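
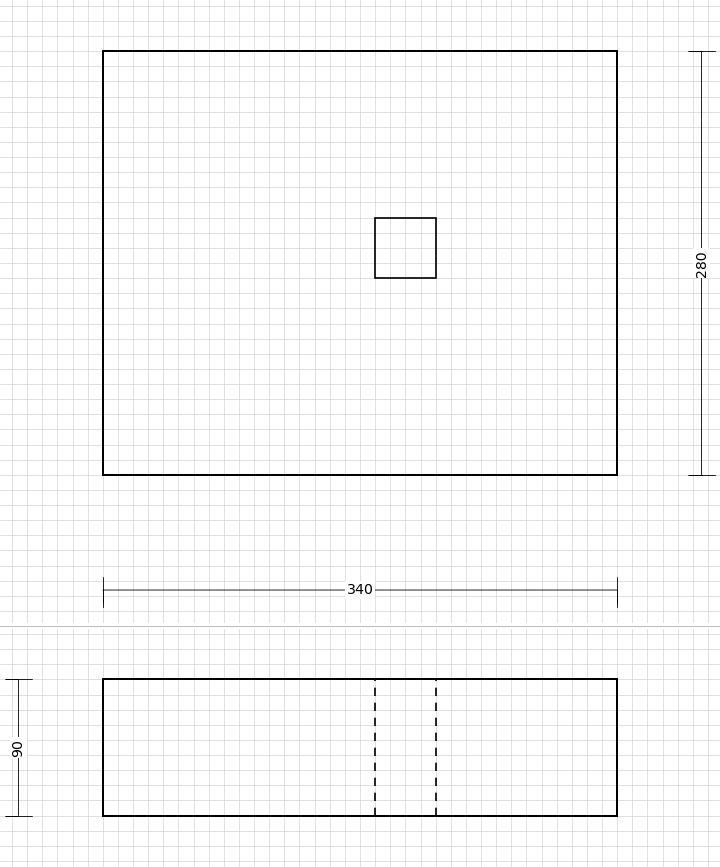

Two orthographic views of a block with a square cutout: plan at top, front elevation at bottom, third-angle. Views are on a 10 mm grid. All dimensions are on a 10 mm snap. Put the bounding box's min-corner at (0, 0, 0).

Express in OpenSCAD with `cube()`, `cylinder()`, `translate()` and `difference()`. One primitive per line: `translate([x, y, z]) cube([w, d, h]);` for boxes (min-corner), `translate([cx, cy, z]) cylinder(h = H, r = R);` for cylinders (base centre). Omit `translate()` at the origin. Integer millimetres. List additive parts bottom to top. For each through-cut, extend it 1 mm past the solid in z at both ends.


difference() {
  cube([340, 280, 90]);
  translate([180, 130, -1]) cube([40, 40, 92]);
}


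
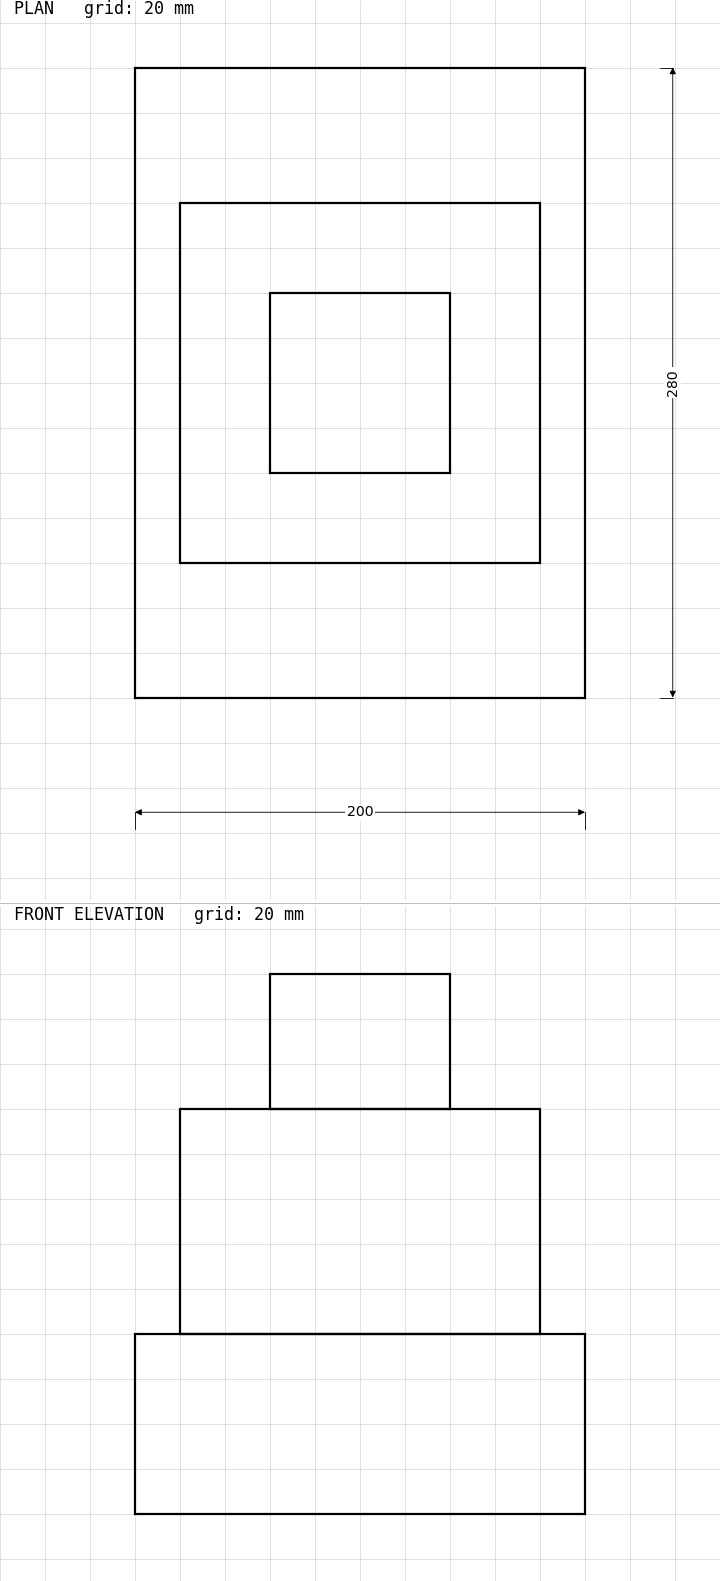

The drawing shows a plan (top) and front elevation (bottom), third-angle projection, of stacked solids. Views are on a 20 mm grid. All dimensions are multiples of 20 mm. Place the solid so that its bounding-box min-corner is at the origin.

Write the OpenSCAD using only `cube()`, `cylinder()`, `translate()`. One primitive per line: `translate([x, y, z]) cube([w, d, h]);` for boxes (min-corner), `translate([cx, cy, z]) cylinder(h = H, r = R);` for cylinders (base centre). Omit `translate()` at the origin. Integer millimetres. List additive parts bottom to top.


cube([200, 280, 80]);
translate([20, 60, 80]) cube([160, 160, 100]);
translate([60, 100, 180]) cube([80, 80, 60]);


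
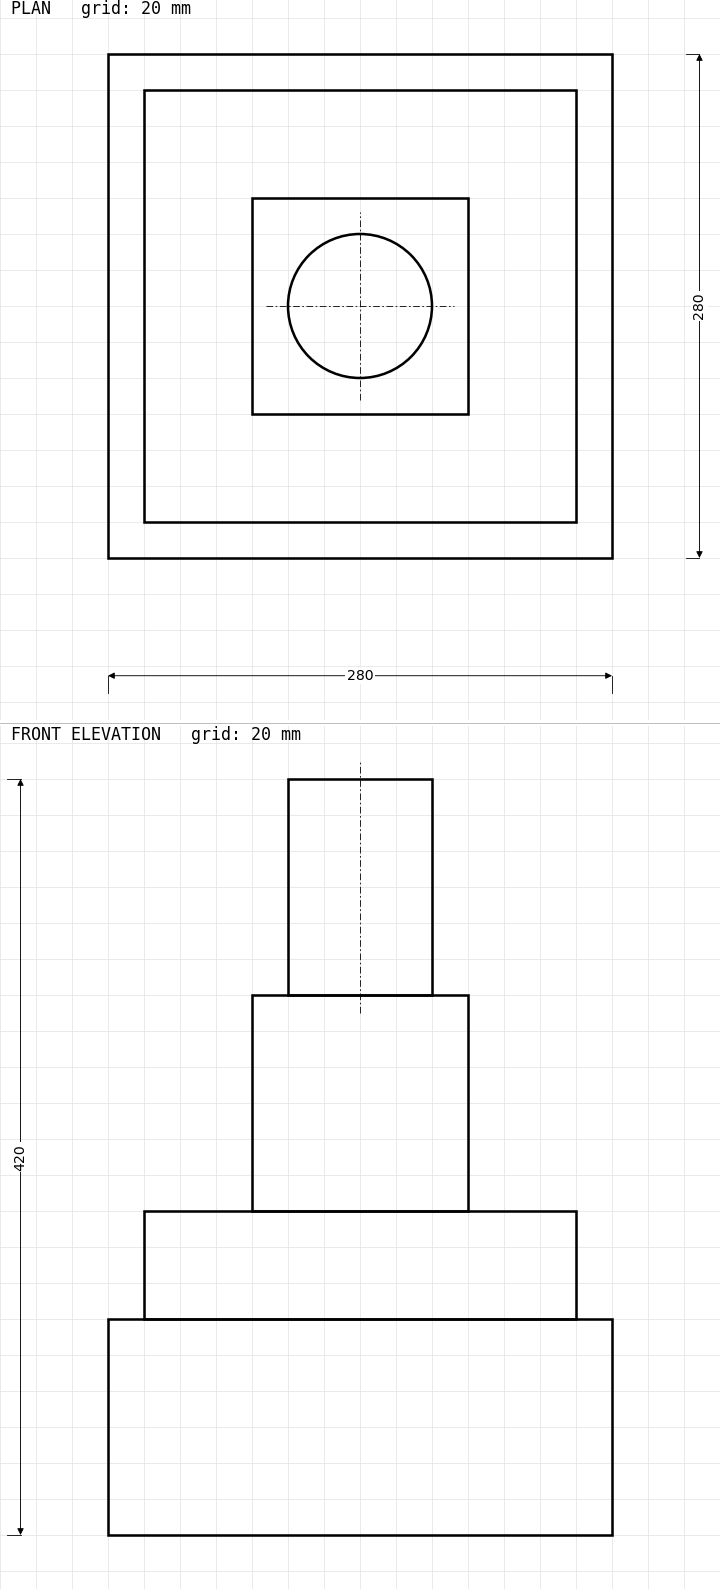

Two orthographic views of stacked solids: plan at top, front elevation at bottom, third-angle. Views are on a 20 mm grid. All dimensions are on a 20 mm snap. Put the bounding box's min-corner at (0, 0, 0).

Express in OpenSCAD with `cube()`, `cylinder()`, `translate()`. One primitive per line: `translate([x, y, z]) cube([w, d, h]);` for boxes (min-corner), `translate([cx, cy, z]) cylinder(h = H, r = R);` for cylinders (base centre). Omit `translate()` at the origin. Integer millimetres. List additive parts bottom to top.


cube([280, 280, 120]);
translate([20, 20, 120]) cube([240, 240, 60]);
translate([80, 80, 180]) cube([120, 120, 120]);
translate([140, 140, 300]) cylinder(h = 120, r = 40);


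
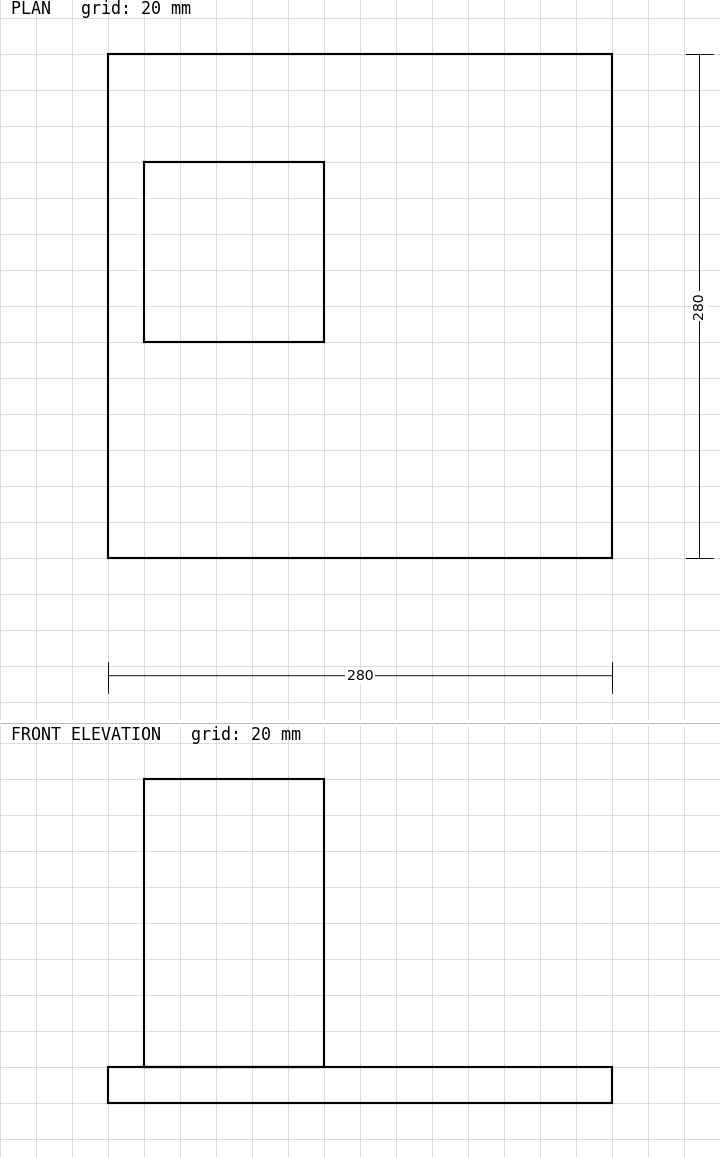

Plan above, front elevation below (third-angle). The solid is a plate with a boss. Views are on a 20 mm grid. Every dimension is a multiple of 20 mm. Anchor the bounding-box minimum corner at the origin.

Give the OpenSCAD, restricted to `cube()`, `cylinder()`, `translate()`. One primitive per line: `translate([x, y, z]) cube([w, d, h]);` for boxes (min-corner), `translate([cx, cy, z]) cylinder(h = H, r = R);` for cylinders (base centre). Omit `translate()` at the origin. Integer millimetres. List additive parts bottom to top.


cube([280, 280, 20]);
translate([20, 120, 20]) cube([100, 100, 160]);


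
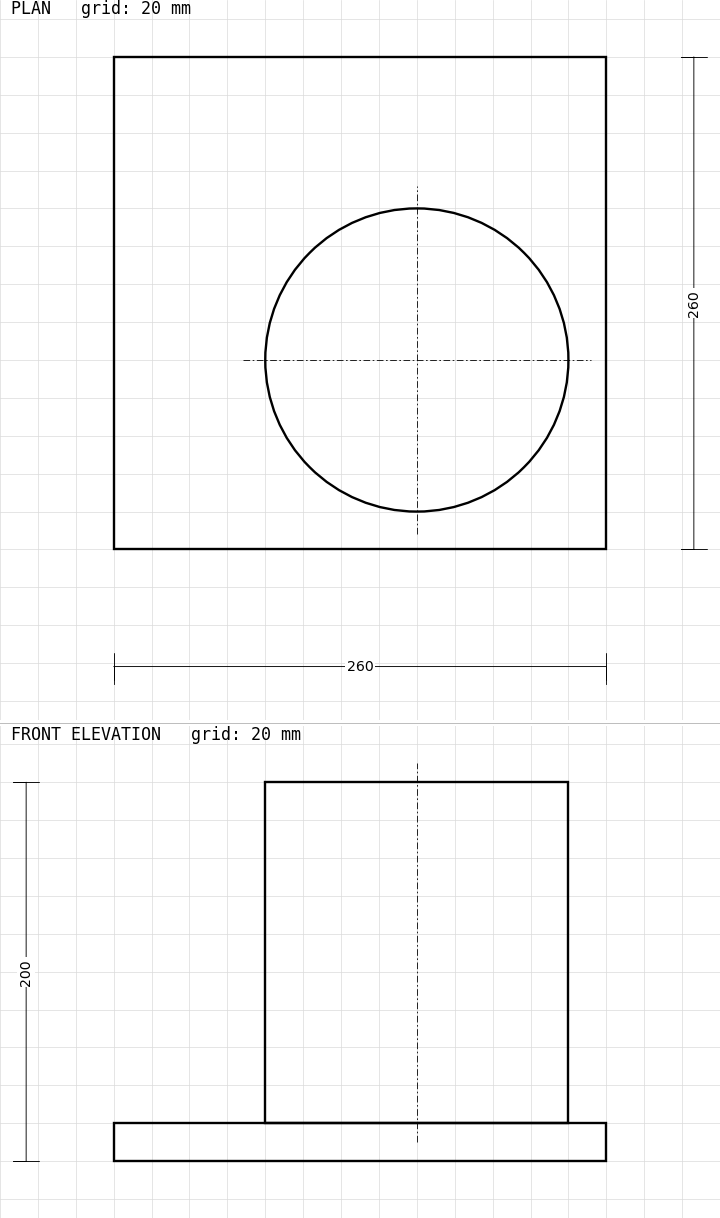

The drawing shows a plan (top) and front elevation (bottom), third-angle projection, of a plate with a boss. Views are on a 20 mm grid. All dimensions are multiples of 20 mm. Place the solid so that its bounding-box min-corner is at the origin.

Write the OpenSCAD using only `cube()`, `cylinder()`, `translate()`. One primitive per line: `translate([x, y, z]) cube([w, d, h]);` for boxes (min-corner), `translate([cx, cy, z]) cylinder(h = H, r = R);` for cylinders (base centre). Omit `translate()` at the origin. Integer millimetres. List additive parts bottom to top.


cube([260, 260, 20]);
translate([160, 100, 20]) cylinder(h = 180, r = 80);


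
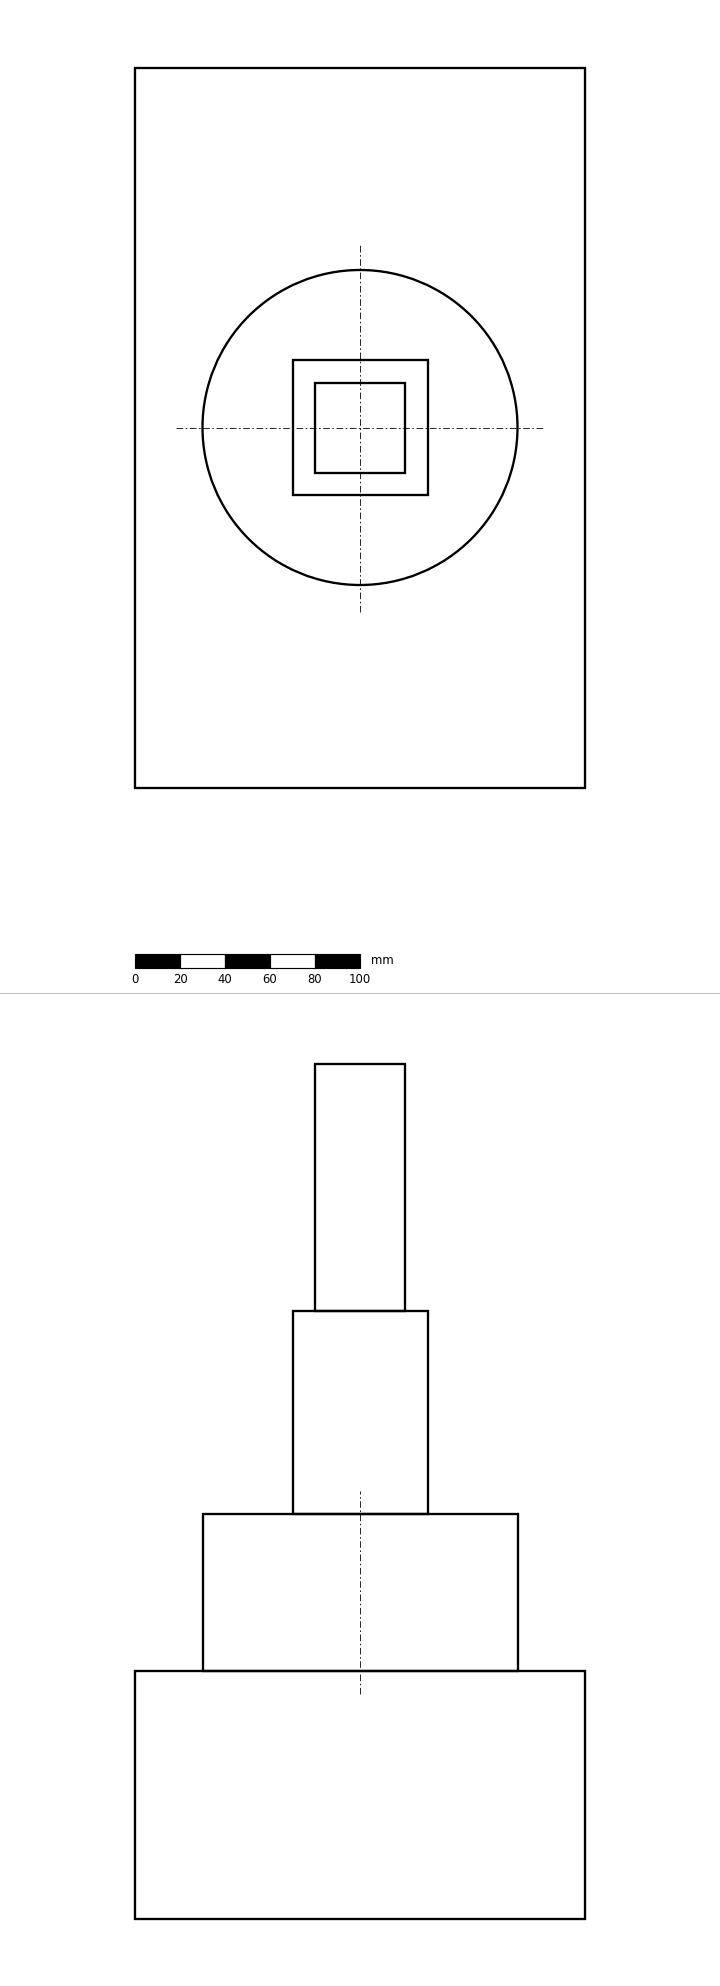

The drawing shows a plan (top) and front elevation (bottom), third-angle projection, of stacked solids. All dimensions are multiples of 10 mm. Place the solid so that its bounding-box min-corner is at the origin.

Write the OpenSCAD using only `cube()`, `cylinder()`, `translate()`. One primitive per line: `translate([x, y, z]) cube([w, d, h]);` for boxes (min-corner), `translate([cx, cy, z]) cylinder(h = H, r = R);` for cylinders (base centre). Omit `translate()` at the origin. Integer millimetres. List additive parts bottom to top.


cube([200, 320, 110]);
translate([100, 160, 110]) cylinder(h = 70, r = 70);
translate([70, 130, 180]) cube([60, 60, 90]);
translate([80, 140, 270]) cube([40, 40, 110]);


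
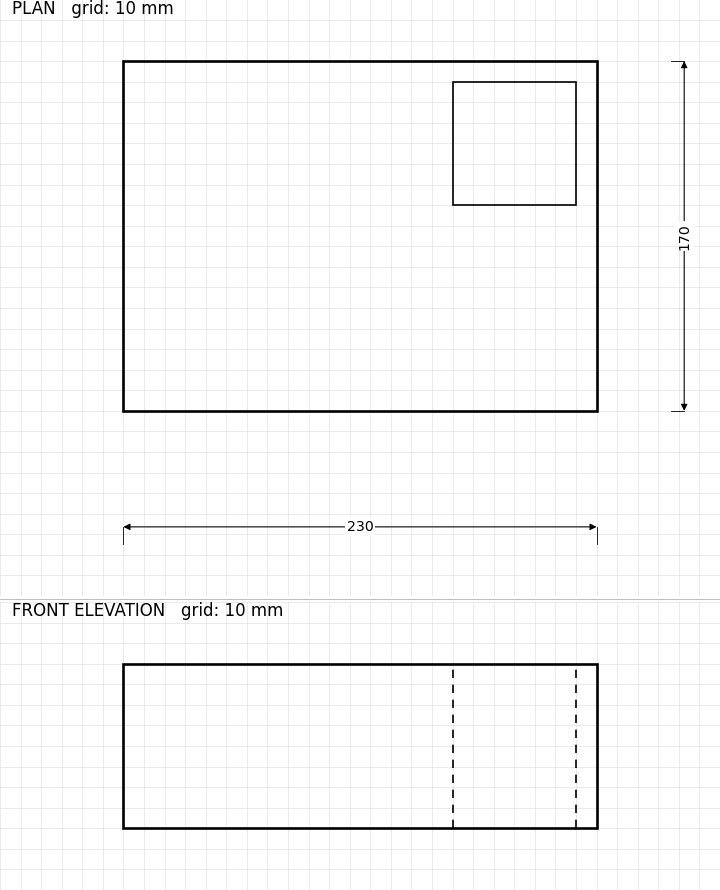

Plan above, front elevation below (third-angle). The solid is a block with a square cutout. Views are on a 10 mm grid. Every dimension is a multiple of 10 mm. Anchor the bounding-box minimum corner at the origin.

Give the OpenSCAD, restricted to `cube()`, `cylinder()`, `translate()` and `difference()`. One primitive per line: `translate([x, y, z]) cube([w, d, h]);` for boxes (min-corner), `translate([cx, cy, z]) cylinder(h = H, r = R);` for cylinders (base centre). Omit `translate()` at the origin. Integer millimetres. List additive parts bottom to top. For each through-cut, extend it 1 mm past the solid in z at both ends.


difference() {
  cube([230, 170, 80]);
  translate([160, 100, -1]) cube([60, 60, 82]);
}


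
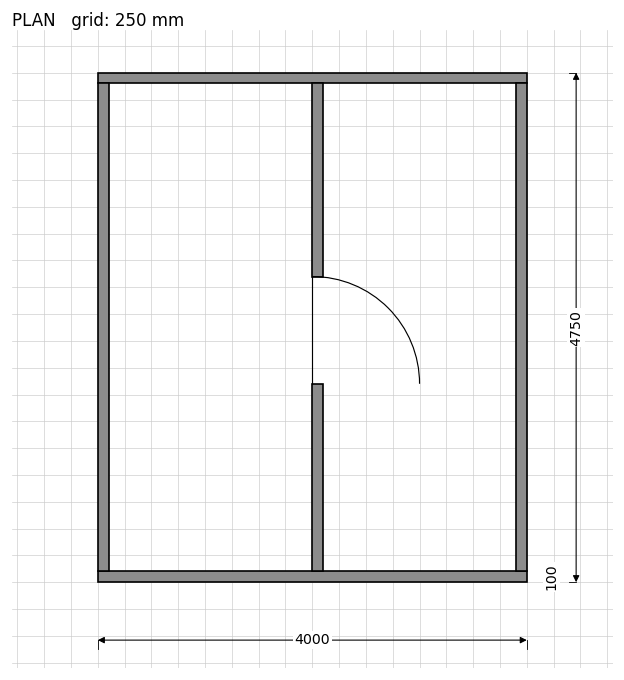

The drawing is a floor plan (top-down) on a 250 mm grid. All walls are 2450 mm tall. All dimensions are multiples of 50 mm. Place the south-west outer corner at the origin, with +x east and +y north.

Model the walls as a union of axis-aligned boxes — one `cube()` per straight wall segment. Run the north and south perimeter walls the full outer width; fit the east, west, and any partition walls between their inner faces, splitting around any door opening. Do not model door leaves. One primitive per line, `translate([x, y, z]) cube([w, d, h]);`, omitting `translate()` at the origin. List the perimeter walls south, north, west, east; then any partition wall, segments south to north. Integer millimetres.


cube([4000, 100, 2450]);
translate([0, 4650, 0]) cube([4000, 100, 2450]);
translate([0, 100, 0]) cube([100, 4550, 2450]);
translate([3900, 100, 0]) cube([100, 4550, 2450]);
translate([2000, 100, 0]) cube([100, 1750, 2450]);
translate([2000, 2850, 0]) cube([100, 1800, 2450]);


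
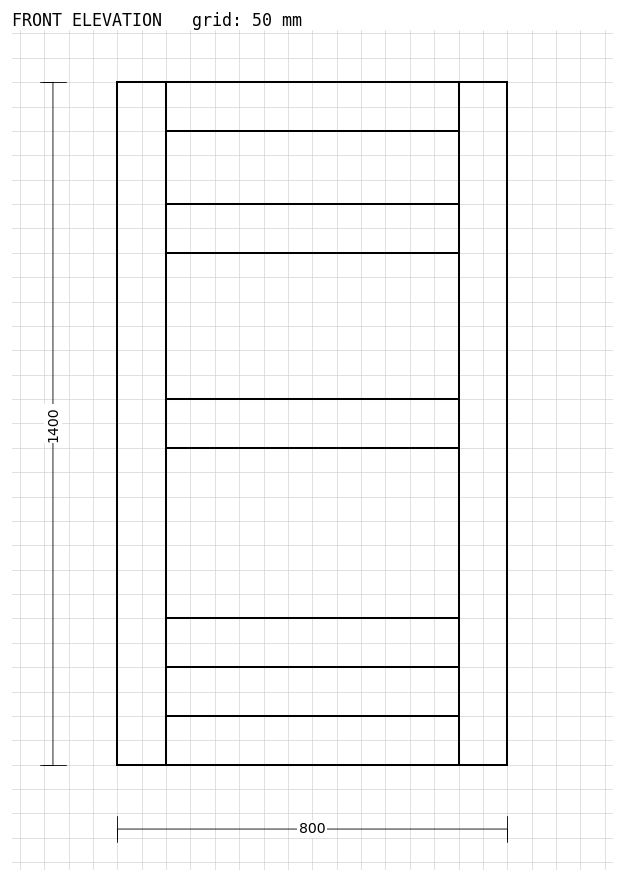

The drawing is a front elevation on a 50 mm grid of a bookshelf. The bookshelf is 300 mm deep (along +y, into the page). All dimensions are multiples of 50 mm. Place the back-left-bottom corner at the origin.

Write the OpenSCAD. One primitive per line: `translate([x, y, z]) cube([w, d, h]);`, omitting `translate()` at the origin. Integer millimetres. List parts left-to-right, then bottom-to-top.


cube([100, 300, 1400]);
translate([100, 0, 0]) cube([600, 300, 100]);
translate([100, 0, 200]) cube([600, 300, 100]);
translate([100, 0, 650]) cube([600, 300, 100]);
translate([100, 0, 1050]) cube([600, 300, 100]);
translate([100, 0, 1300]) cube([600, 300, 100]);
translate([700, 0, 0]) cube([100, 300, 1400]);


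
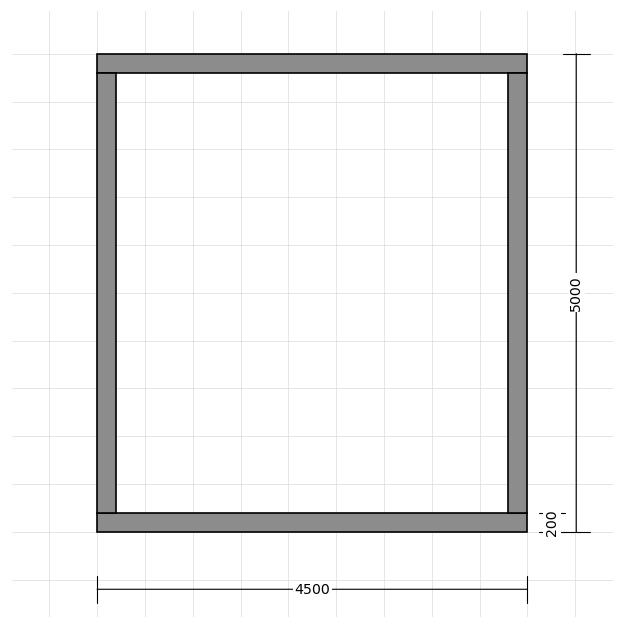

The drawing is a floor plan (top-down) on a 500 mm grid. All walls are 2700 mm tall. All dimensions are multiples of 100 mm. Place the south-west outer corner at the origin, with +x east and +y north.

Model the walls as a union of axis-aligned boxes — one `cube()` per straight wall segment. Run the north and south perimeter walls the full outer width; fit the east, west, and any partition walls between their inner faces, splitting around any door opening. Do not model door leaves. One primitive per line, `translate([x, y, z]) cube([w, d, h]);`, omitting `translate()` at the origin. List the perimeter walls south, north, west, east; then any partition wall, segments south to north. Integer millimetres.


cube([4500, 200, 2700]);
translate([0, 4800, 0]) cube([4500, 200, 2700]);
translate([0, 200, 0]) cube([200, 4600, 2700]);
translate([4300, 200, 0]) cube([200, 4600, 2700]);


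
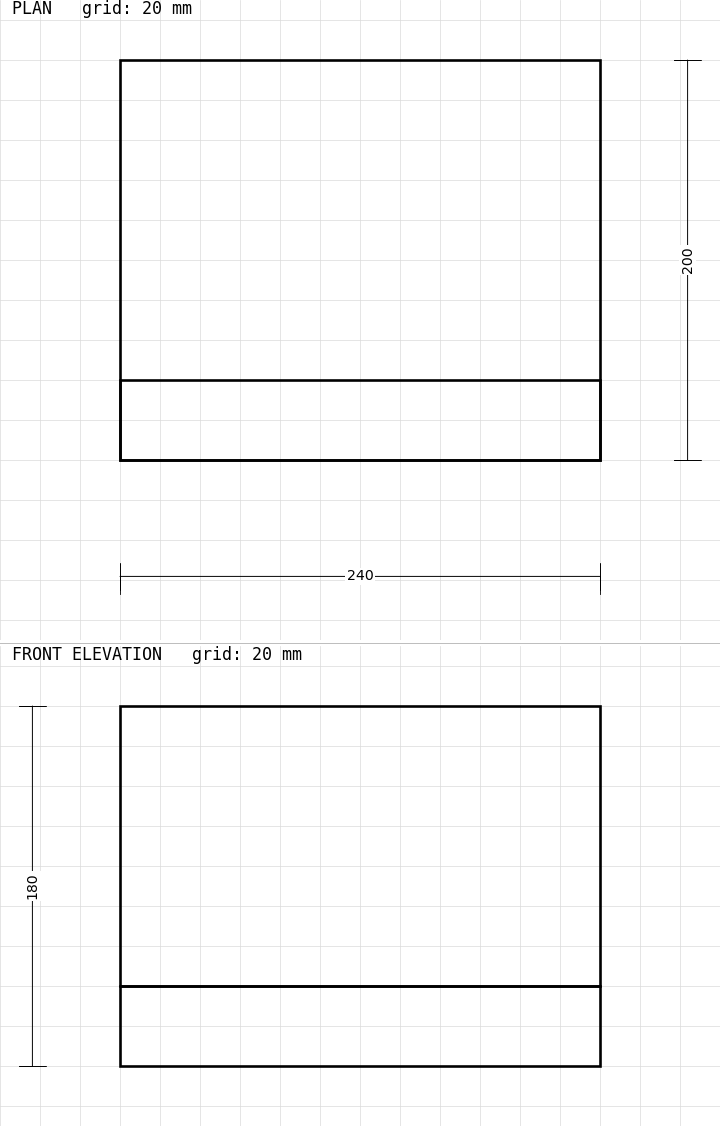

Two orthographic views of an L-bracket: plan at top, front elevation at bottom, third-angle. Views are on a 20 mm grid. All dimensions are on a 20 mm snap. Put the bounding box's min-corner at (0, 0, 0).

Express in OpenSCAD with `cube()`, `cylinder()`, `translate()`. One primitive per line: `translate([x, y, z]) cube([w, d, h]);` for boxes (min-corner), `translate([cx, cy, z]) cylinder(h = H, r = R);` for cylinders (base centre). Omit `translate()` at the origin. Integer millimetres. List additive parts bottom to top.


cube([240, 200, 40]);
translate([0, 0, 40]) cube([240, 40, 140]);


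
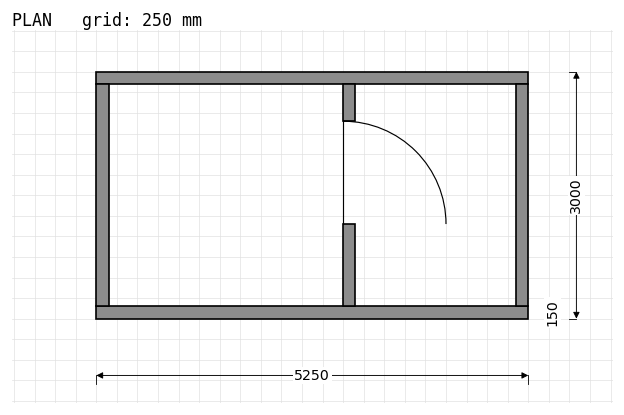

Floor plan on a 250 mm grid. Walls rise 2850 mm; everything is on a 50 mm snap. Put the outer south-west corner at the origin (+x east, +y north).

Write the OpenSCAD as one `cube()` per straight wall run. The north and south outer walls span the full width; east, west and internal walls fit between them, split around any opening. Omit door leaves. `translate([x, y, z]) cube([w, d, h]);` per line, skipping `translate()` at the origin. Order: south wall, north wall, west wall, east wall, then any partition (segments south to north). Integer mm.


cube([5250, 150, 2850]);
translate([0, 2850, 0]) cube([5250, 150, 2850]);
translate([0, 150, 0]) cube([150, 2700, 2850]);
translate([5100, 150, 0]) cube([150, 2700, 2850]);
translate([3000, 150, 0]) cube([150, 1000, 2850]);
translate([3000, 2400, 0]) cube([150, 450, 2850]);


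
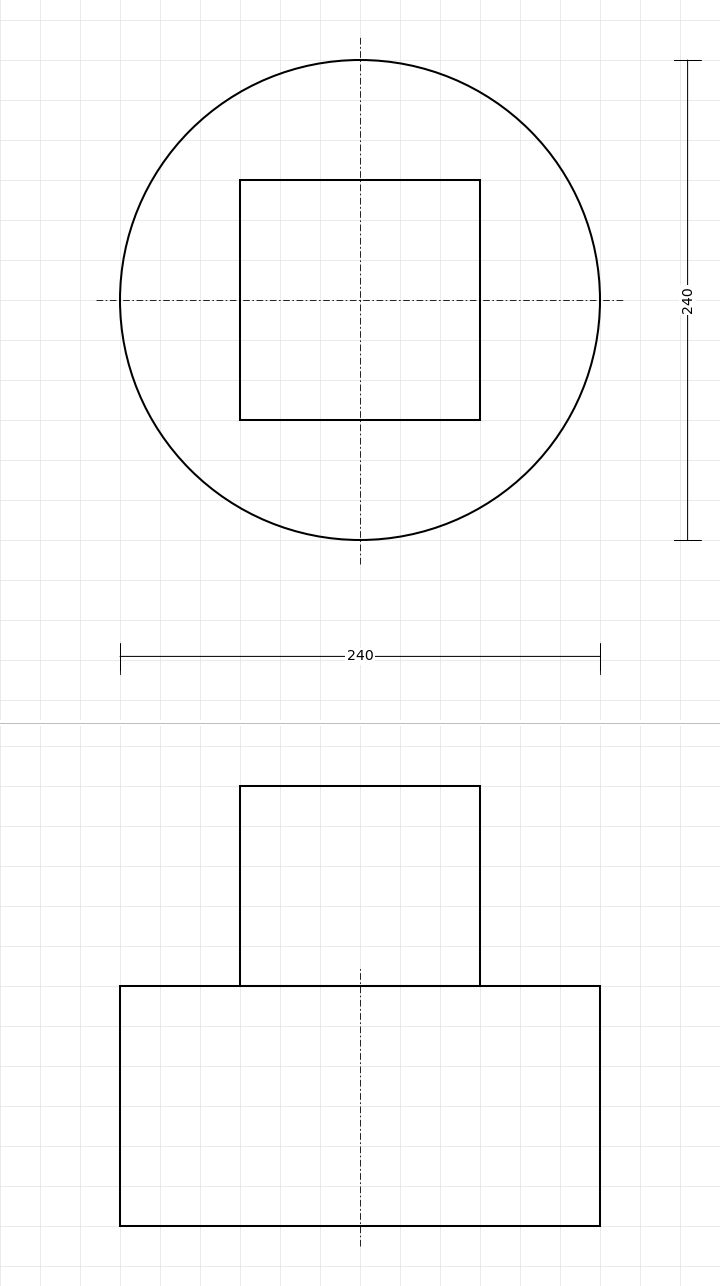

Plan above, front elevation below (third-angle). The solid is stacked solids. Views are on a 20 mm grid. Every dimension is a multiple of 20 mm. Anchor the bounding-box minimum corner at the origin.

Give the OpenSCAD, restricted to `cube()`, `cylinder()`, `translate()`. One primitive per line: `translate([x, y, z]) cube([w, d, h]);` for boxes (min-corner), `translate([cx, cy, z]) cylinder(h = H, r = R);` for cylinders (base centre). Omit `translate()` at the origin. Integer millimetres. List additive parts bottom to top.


translate([120, 120, 0]) cylinder(h = 120, r = 120);
translate([60, 60, 120]) cube([120, 120, 100]);


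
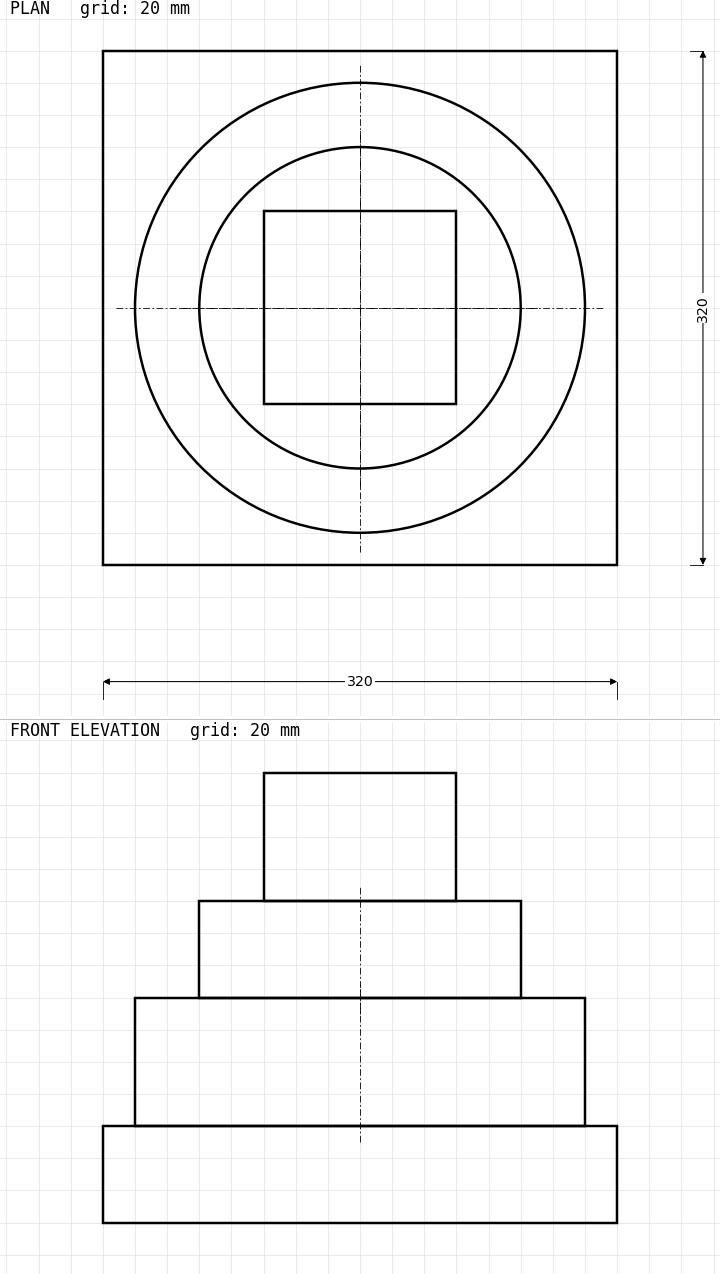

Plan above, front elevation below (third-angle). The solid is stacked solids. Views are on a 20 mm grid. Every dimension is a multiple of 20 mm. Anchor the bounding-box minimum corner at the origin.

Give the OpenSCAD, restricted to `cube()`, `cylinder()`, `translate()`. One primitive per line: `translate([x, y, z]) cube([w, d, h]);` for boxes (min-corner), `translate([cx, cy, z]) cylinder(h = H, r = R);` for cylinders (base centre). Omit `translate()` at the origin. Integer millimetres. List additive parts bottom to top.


cube([320, 320, 60]);
translate([160, 160, 60]) cylinder(h = 80, r = 140);
translate([160, 160, 140]) cylinder(h = 60, r = 100);
translate([100, 100, 200]) cube([120, 120, 80]);


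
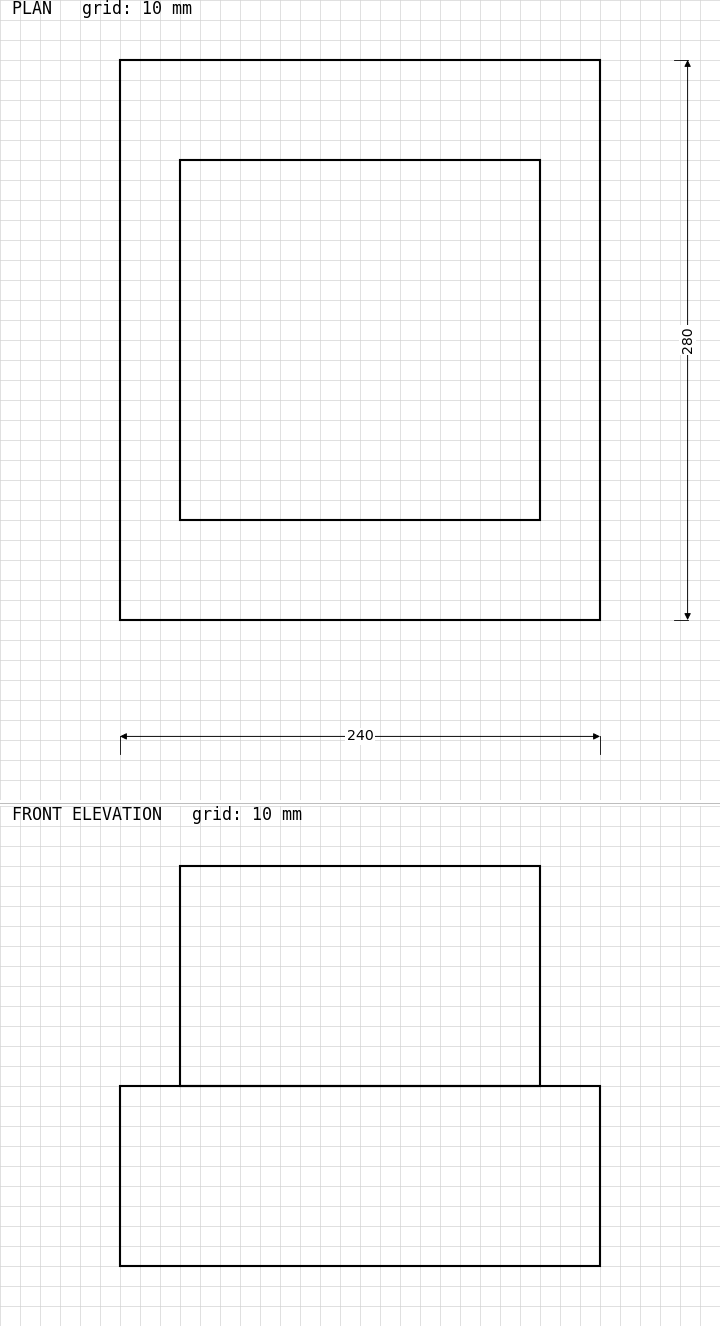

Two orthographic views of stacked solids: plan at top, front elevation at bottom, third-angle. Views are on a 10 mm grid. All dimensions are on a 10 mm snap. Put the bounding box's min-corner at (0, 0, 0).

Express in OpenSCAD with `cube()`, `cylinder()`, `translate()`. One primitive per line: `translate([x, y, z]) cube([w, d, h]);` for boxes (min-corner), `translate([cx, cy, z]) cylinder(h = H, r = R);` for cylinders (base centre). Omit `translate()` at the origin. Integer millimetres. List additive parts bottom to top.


cube([240, 280, 90]);
translate([30, 50, 90]) cube([180, 180, 110]);


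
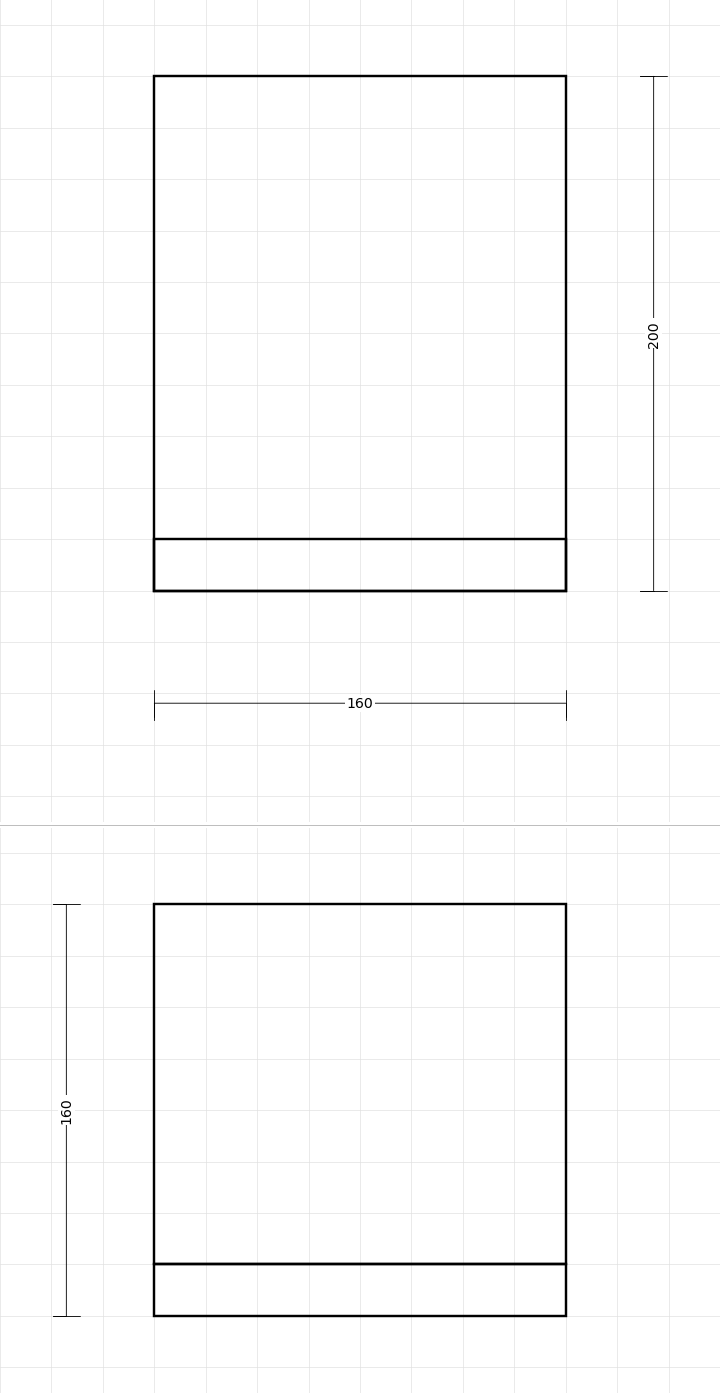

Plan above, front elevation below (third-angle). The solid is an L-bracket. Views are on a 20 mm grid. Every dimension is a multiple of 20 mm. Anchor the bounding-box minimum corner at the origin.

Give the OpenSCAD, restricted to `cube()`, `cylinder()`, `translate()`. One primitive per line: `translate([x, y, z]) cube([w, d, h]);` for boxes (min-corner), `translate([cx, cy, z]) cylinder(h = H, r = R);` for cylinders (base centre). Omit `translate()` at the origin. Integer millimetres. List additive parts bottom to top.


cube([160, 200, 20]);
translate([0, 0, 20]) cube([160, 20, 140]);


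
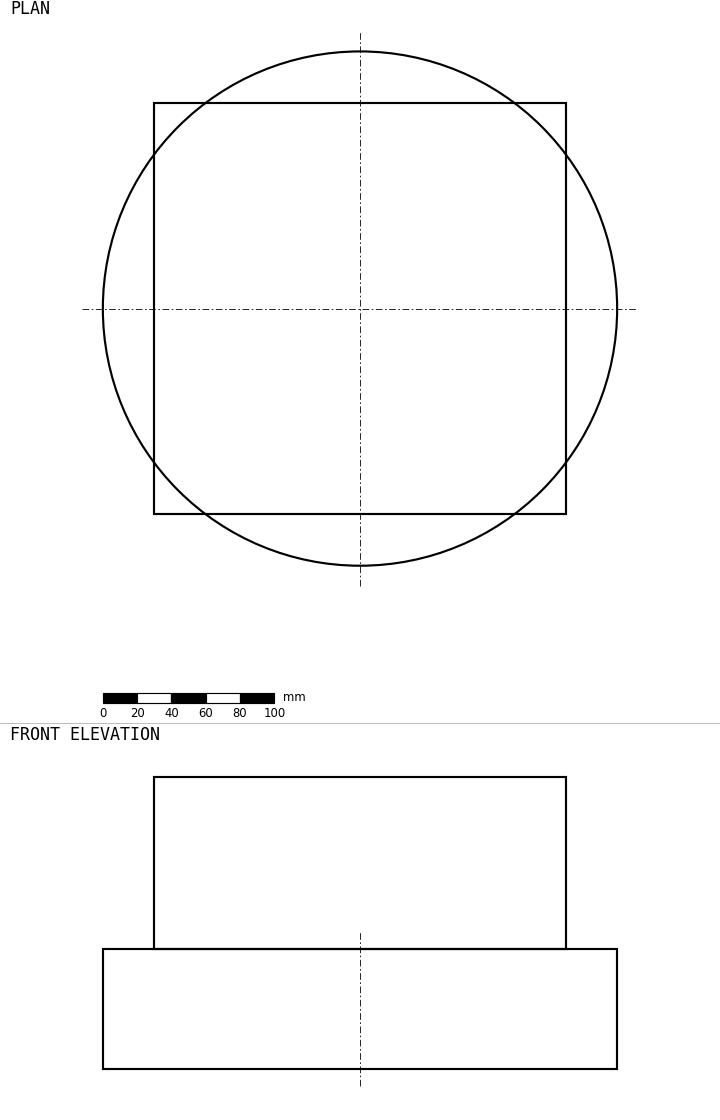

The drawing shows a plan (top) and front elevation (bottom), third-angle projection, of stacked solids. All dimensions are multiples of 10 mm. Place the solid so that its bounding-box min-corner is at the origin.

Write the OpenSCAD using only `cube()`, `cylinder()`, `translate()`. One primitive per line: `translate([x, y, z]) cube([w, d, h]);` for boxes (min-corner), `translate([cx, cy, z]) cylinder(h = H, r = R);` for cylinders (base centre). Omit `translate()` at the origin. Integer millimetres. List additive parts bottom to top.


translate([150, 150, 0]) cylinder(h = 70, r = 150);
translate([30, 30, 70]) cube([240, 240, 100]);


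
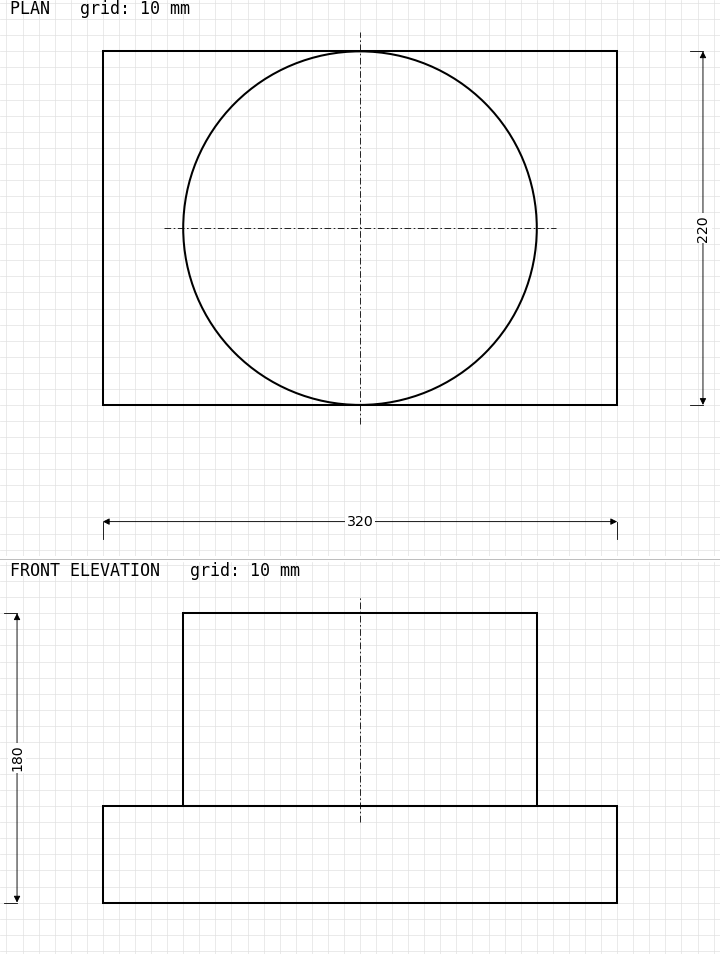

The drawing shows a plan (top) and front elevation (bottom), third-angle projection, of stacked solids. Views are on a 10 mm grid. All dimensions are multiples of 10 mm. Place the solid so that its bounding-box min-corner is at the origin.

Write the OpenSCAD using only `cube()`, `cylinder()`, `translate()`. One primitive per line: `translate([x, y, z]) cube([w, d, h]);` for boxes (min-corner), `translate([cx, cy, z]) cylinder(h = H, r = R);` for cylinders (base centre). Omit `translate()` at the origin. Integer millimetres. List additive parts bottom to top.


cube([320, 220, 60]);
translate([160, 110, 60]) cylinder(h = 120, r = 110);


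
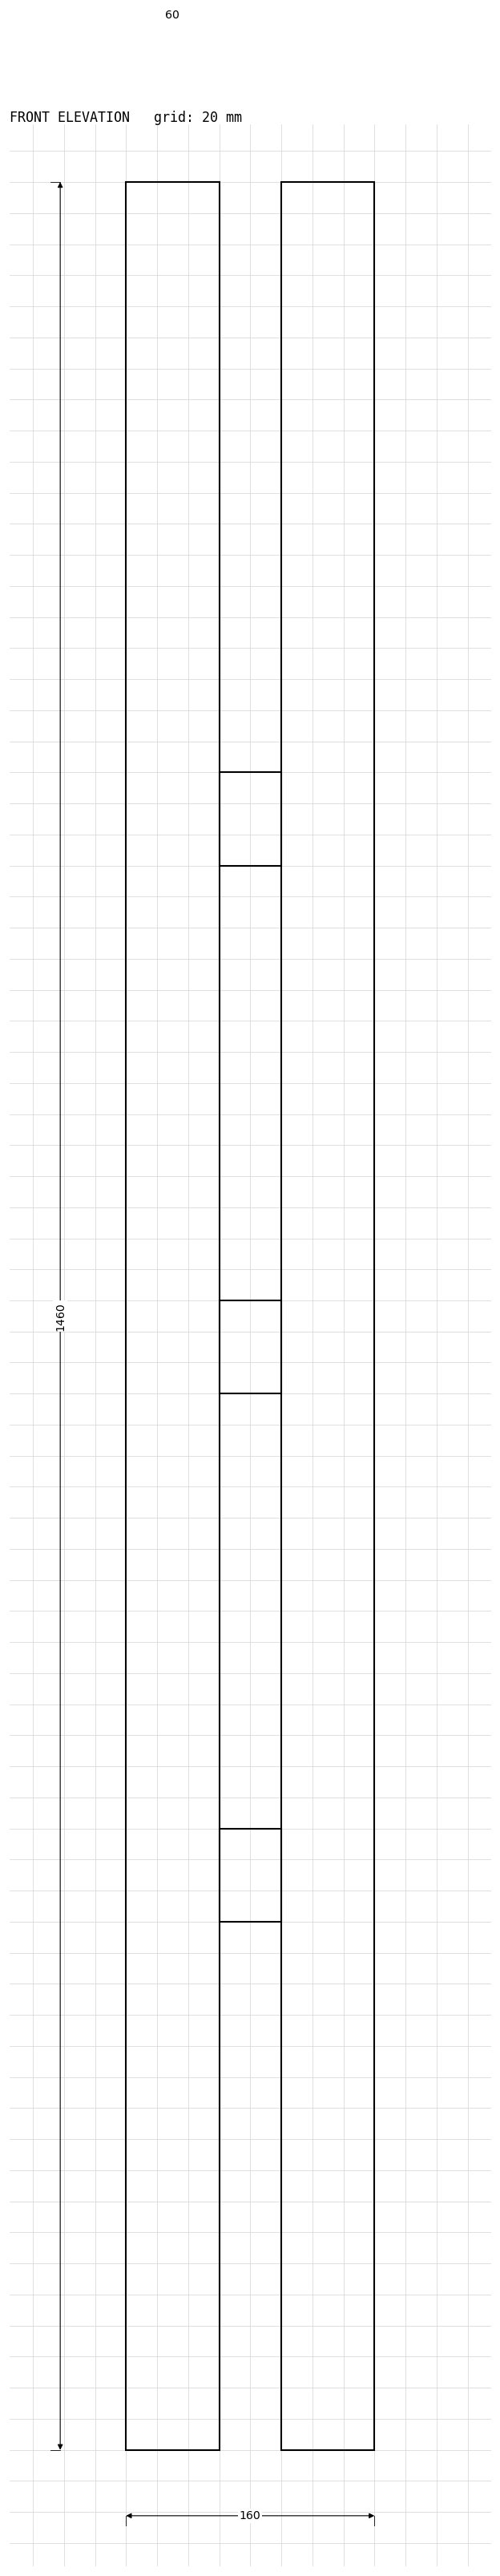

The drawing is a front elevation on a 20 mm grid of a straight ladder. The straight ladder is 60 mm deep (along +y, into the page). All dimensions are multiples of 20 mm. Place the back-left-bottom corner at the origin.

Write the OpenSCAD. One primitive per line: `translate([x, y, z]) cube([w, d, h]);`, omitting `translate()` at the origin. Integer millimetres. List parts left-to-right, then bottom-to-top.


cube([60, 60, 1460]);
translate([60, 0, 340]) cube([40, 60, 60]);
translate([60, 0, 680]) cube([40, 60, 60]);
translate([60, 0, 1020]) cube([40, 60, 60]);
translate([100, 0, 0]) cube([60, 60, 1460]);


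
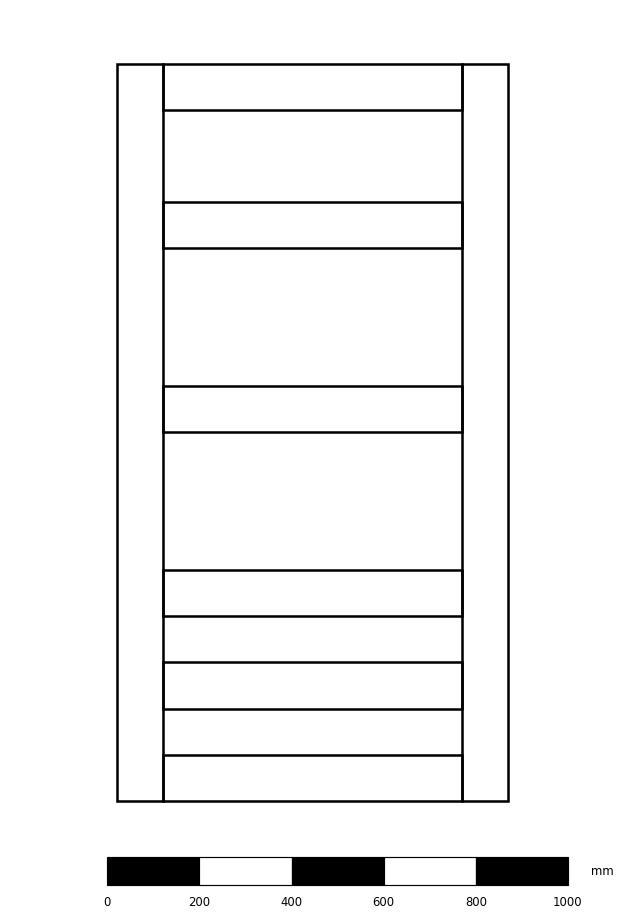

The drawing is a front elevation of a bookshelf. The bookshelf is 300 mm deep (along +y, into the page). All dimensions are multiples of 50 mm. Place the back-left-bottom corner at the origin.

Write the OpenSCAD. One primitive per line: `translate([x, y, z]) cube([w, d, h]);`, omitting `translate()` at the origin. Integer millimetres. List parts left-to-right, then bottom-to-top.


cube([100, 300, 1600]);
translate([100, 0, 0]) cube([650, 300, 100]);
translate([100, 0, 200]) cube([650, 300, 100]);
translate([100, 0, 400]) cube([650, 300, 100]);
translate([100, 0, 800]) cube([650, 300, 100]);
translate([100, 0, 1200]) cube([650, 300, 100]);
translate([100, 0, 1500]) cube([650, 300, 100]);
translate([750, 0, 0]) cube([100, 300, 1600]);


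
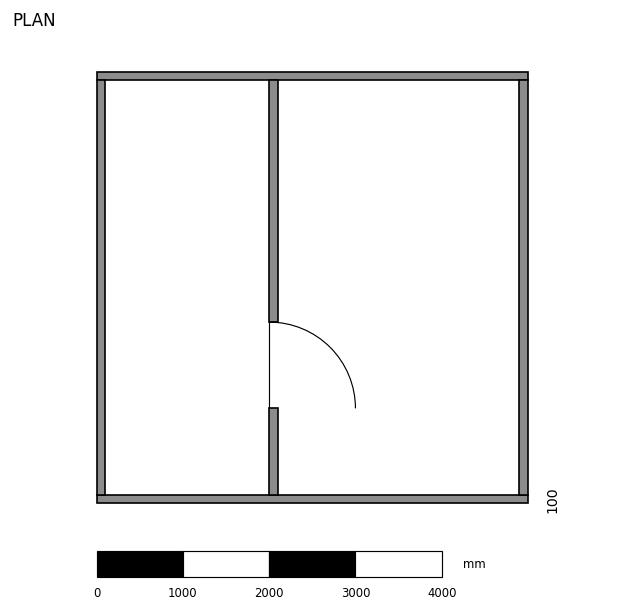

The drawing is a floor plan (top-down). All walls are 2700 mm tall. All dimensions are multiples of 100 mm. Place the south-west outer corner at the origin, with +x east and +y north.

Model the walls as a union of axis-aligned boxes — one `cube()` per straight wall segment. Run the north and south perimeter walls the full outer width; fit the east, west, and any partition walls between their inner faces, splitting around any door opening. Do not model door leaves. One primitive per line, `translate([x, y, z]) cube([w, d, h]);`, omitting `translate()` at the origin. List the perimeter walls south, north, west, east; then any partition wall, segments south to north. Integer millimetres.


cube([5000, 100, 2700]);
translate([0, 4900, 0]) cube([5000, 100, 2700]);
translate([0, 100, 0]) cube([100, 4800, 2700]);
translate([4900, 100, 0]) cube([100, 4800, 2700]);
translate([2000, 100, 0]) cube([100, 1000, 2700]);
translate([2000, 2100, 0]) cube([100, 2800, 2700]);


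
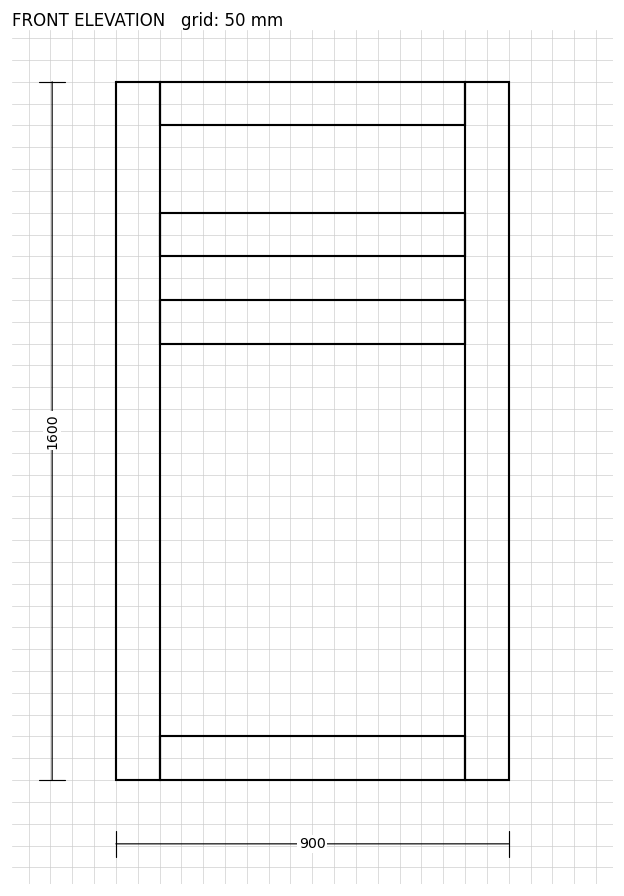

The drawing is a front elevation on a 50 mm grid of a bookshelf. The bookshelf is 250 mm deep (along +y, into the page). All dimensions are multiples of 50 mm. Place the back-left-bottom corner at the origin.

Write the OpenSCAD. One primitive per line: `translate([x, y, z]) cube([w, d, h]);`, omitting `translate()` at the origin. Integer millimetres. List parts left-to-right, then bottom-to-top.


cube([100, 250, 1600]);
translate([100, 0, 0]) cube([700, 250, 100]);
translate([100, 0, 1000]) cube([700, 250, 100]);
translate([100, 0, 1200]) cube([700, 250, 100]);
translate([100, 0, 1500]) cube([700, 250, 100]);
translate([800, 0, 0]) cube([100, 250, 1600]);


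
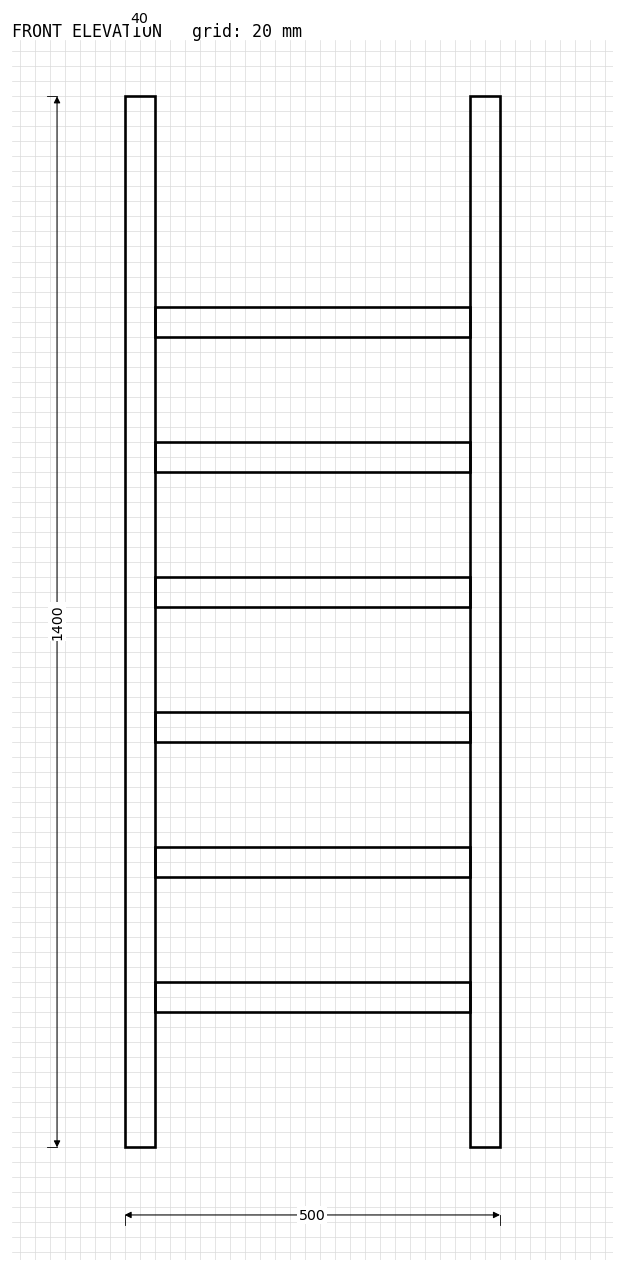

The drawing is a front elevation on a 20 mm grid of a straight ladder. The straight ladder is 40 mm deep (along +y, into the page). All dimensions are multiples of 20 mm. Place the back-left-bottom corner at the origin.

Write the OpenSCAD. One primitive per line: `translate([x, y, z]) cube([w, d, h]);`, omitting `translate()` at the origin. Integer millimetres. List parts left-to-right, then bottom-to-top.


cube([40, 40, 1400]);
translate([40, 0, 180]) cube([420, 40, 40]);
translate([40, 0, 360]) cube([420, 40, 40]);
translate([40, 0, 540]) cube([420, 40, 40]);
translate([40, 0, 720]) cube([420, 40, 40]);
translate([40, 0, 900]) cube([420, 40, 40]);
translate([40, 0, 1080]) cube([420, 40, 40]);
translate([460, 0, 0]) cube([40, 40, 1400]);


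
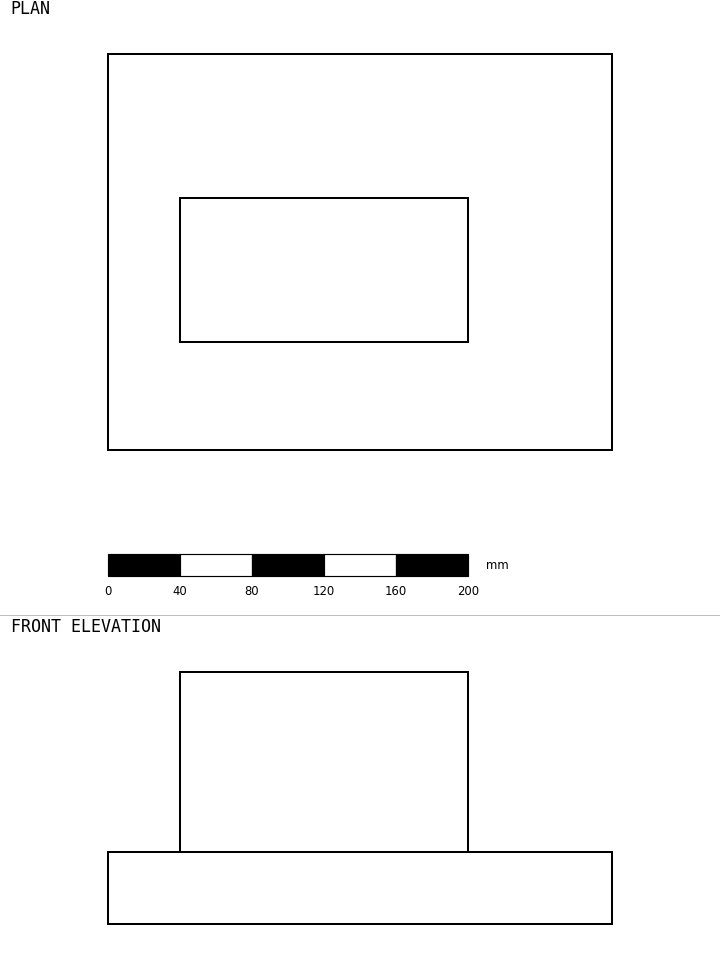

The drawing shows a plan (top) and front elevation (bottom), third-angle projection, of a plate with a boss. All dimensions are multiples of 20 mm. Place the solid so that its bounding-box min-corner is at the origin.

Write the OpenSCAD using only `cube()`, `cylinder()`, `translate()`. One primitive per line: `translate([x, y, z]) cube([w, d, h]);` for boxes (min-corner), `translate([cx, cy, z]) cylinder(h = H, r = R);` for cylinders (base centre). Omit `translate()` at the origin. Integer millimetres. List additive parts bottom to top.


cube([280, 220, 40]);
translate([40, 60, 40]) cube([160, 80, 100]);


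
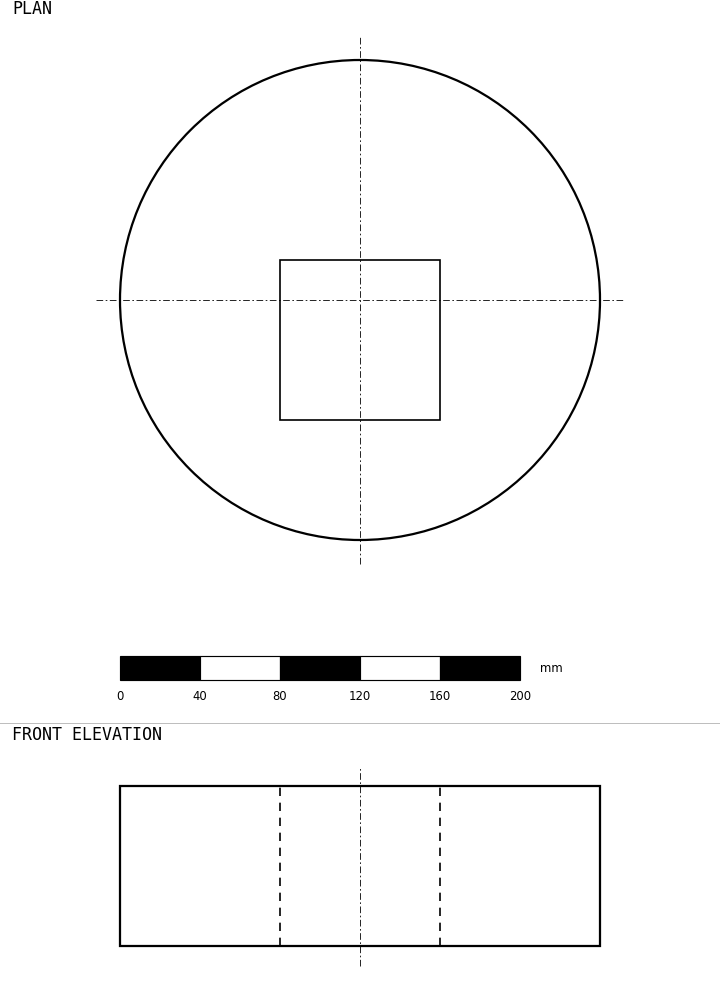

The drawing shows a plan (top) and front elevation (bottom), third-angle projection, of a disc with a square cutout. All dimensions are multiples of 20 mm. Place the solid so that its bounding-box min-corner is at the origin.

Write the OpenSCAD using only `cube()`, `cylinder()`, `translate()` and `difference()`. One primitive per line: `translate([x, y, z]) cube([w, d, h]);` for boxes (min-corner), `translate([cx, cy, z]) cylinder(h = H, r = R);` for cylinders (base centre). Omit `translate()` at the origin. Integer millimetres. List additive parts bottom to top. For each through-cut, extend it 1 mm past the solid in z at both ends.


difference() {
  translate([120, 120, 0]) cylinder(h = 80, r = 120);
  translate([80, 60, -1]) cube([80, 80, 82]);
}


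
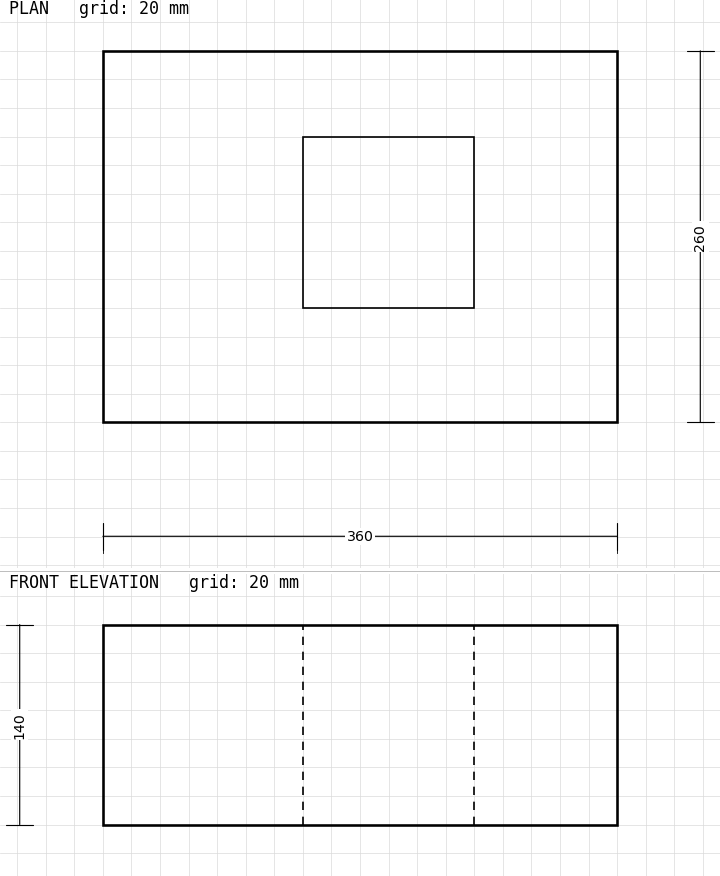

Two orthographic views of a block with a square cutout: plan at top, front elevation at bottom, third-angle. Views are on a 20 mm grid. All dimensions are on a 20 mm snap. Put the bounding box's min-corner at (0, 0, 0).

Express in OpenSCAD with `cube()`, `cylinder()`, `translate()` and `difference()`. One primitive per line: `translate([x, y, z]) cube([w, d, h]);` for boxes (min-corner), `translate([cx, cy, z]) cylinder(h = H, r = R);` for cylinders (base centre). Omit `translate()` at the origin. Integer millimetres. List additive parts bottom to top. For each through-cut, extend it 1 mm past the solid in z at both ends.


difference() {
  cube([360, 260, 140]);
  translate([140, 80, -1]) cube([120, 120, 142]);
}


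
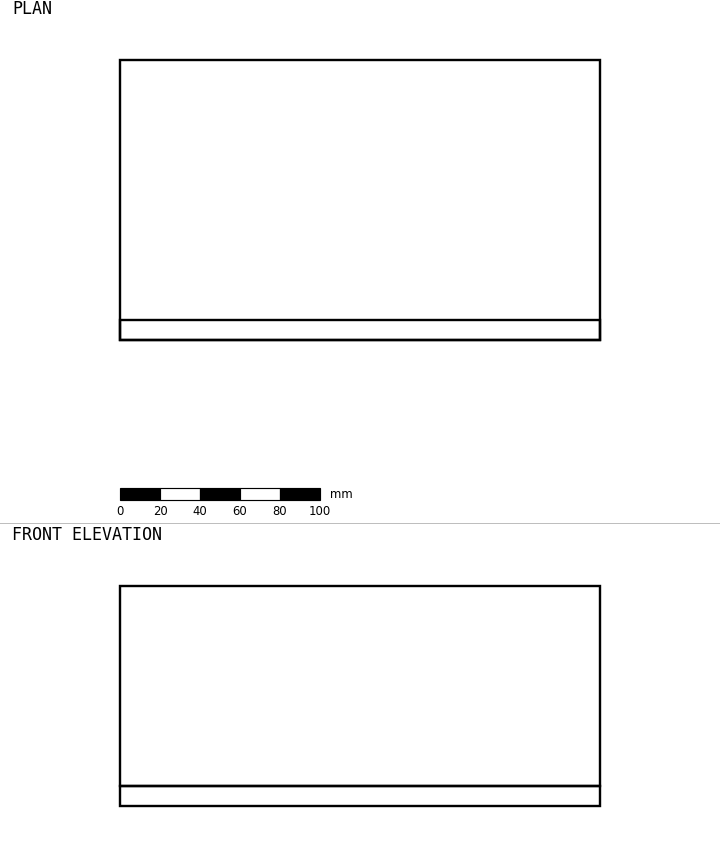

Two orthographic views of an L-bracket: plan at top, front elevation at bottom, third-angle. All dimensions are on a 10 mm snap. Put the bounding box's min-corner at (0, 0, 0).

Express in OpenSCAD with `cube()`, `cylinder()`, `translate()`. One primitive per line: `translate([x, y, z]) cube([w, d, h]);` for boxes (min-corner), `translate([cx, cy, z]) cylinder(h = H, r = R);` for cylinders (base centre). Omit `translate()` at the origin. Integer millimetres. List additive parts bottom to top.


cube([240, 140, 10]);
translate([0, 0, 10]) cube([240, 10, 100]);


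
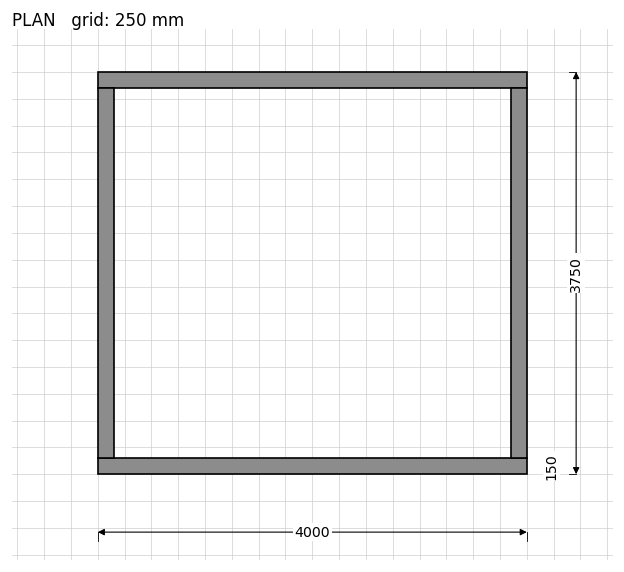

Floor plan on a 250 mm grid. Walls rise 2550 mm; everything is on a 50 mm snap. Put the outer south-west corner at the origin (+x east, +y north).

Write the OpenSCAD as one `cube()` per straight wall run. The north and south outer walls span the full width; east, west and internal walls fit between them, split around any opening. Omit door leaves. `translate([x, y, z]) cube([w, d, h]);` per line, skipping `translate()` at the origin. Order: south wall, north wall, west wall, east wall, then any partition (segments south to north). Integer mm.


cube([4000, 150, 2550]);
translate([0, 3600, 0]) cube([4000, 150, 2550]);
translate([0, 150, 0]) cube([150, 3450, 2550]);
translate([3850, 150, 0]) cube([150, 3450, 2550]);


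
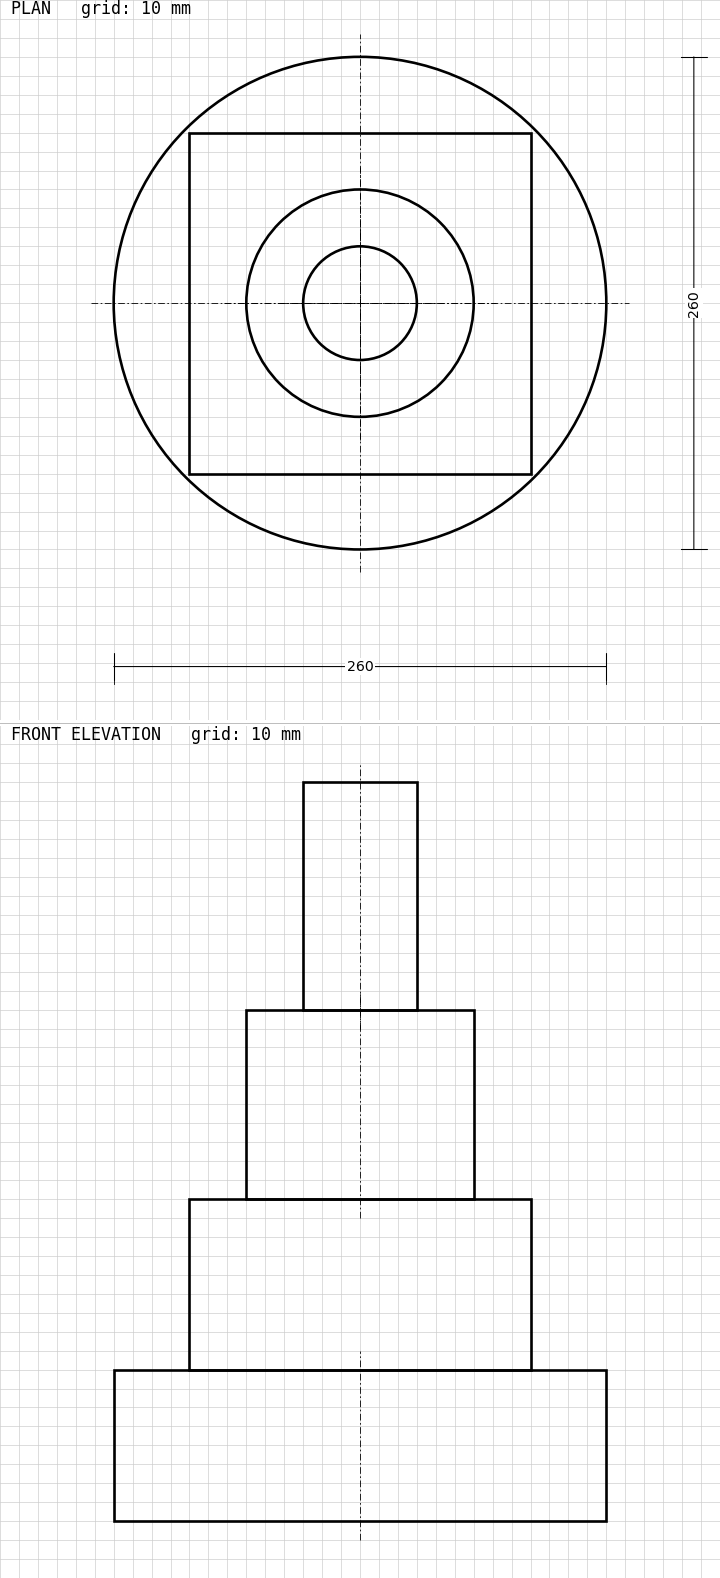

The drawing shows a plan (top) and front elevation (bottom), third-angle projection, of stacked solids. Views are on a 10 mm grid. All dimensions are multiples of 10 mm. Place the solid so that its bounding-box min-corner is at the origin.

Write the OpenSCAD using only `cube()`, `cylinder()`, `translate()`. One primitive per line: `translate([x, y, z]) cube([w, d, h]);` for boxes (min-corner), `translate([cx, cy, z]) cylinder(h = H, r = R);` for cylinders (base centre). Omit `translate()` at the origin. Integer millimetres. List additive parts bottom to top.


translate([130, 130, 0]) cylinder(h = 80, r = 130);
translate([40, 40, 80]) cube([180, 180, 90]);
translate([130, 130, 170]) cylinder(h = 100, r = 60);
translate([130, 130, 270]) cylinder(h = 120, r = 30);


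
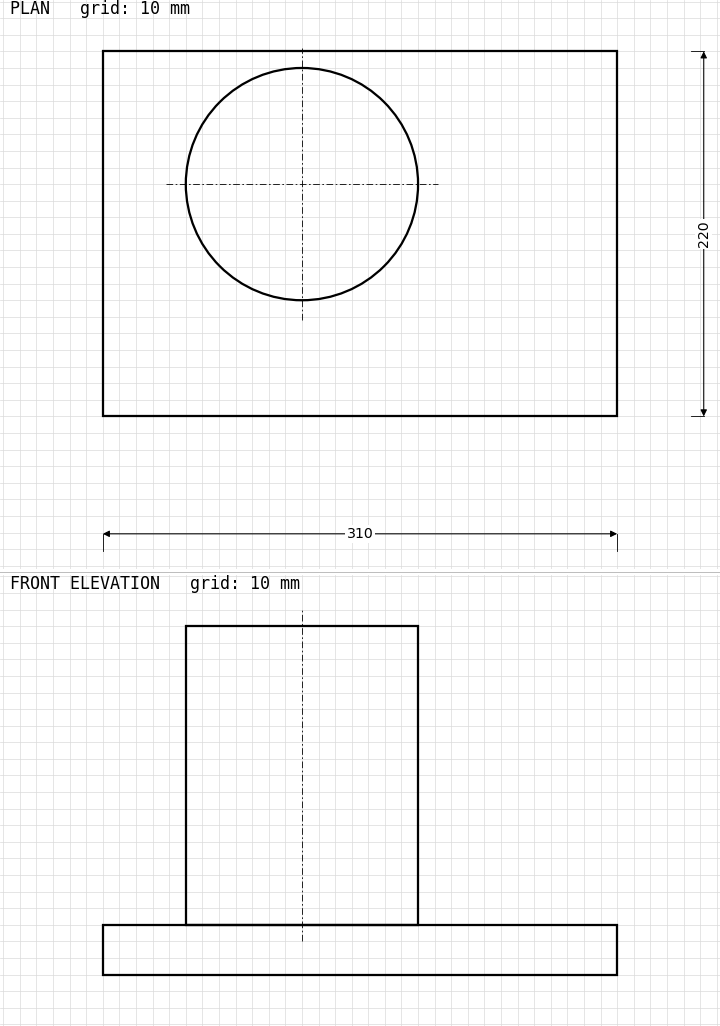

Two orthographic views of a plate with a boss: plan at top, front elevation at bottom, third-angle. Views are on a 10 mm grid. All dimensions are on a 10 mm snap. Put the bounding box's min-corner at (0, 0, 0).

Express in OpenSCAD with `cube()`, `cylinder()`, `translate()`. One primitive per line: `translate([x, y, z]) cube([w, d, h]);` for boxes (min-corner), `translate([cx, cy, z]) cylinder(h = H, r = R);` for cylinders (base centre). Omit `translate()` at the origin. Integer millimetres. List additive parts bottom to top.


cube([310, 220, 30]);
translate([120, 140, 30]) cylinder(h = 180, r = 70);


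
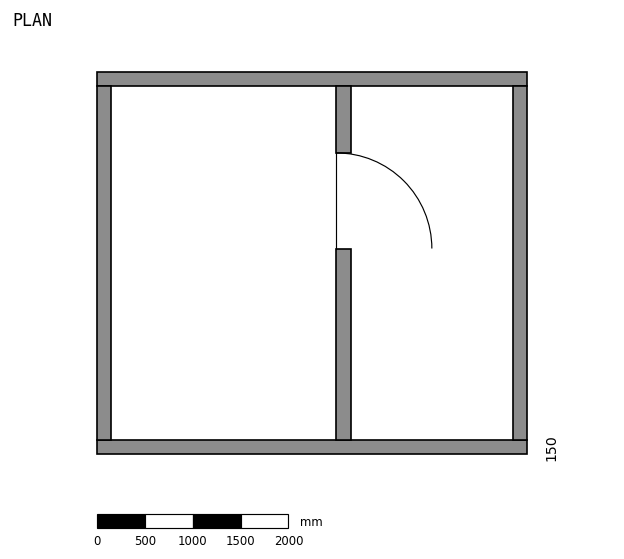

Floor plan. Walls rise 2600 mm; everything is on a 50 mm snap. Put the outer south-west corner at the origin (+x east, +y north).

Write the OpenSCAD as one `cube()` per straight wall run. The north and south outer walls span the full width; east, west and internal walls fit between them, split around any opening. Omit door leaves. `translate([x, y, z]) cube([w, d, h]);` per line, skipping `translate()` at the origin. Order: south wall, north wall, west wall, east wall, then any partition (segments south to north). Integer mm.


cube([4500, 150, 2600]);
translate([0, 3850, 0]) cube([4500, 150, 2600]);
translate([0, 150, 0]) cube([150, 3700, 2600]);
translate([4350, 150, 0]) cube([150, 3700, 2600]);
translate([2500, 150, 0]) cube([150, 2000, 2600]);
translate([2500, 3150, 0]) cube([150, 700, 2600]);
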